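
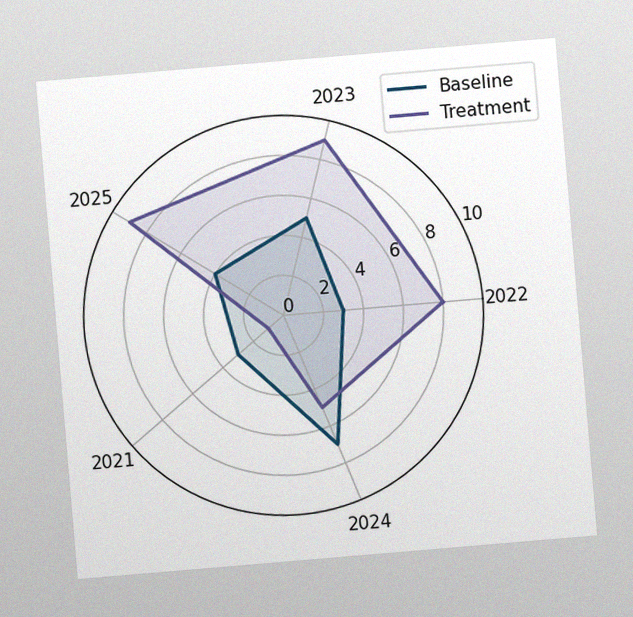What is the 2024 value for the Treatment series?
5

The chart is tilted about 5° counter-clockwise, with some photo noise. On the 2024 axis, Treatment reaches 5.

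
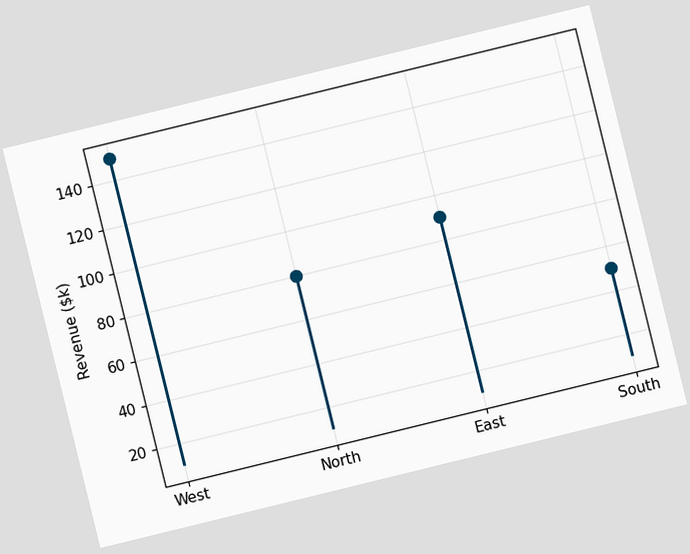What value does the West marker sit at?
$150k

The chart is tilted about 14° counter-clockwise. The West marker sits at $150k.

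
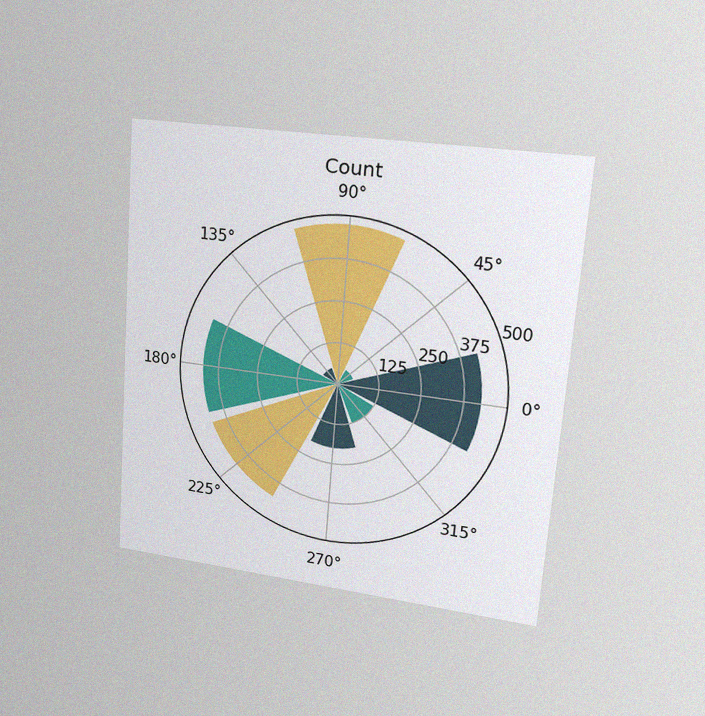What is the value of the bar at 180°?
The chart is tilted about 4° clockwise and viewed slightly from the right, with some photo noise. The bar at 180° reaches 425 on the radial axis.

425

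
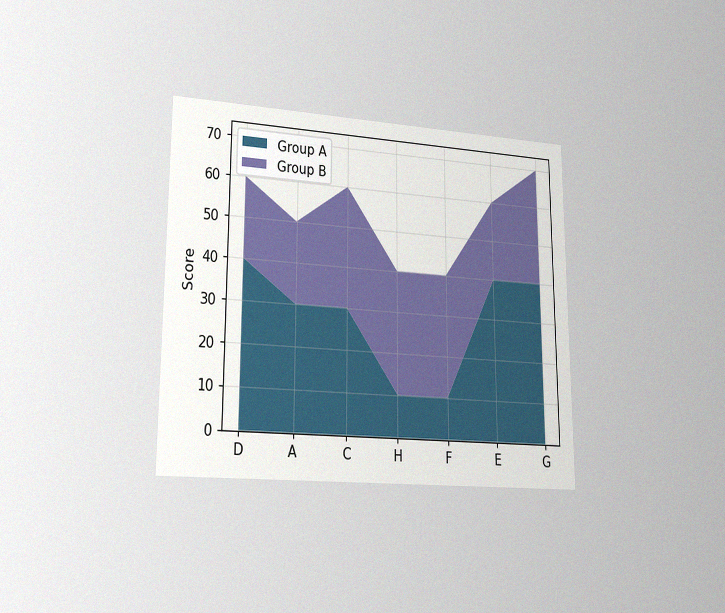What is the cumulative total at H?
40

The chart is viewed slightly from the left, with some photo noise. The stacked total at H reaches 40.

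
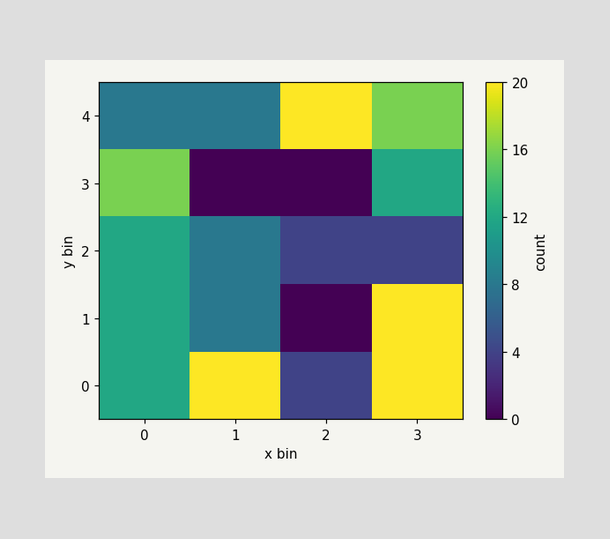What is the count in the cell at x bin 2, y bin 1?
Matching the cell (2, 1) against the colorbar gives 0.

0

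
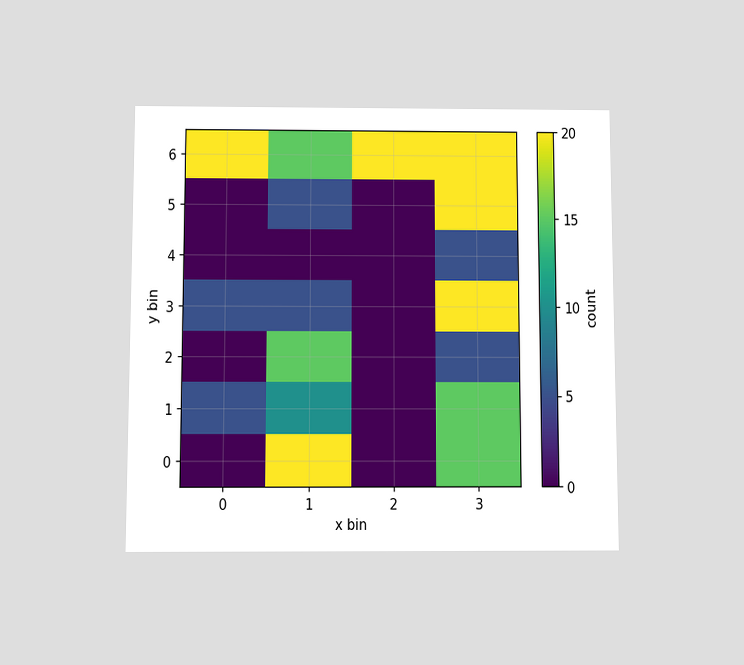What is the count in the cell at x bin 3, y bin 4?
5

The chart is viewed slightly from below. Matching the cell (3, 4) against the colorbar gives 5.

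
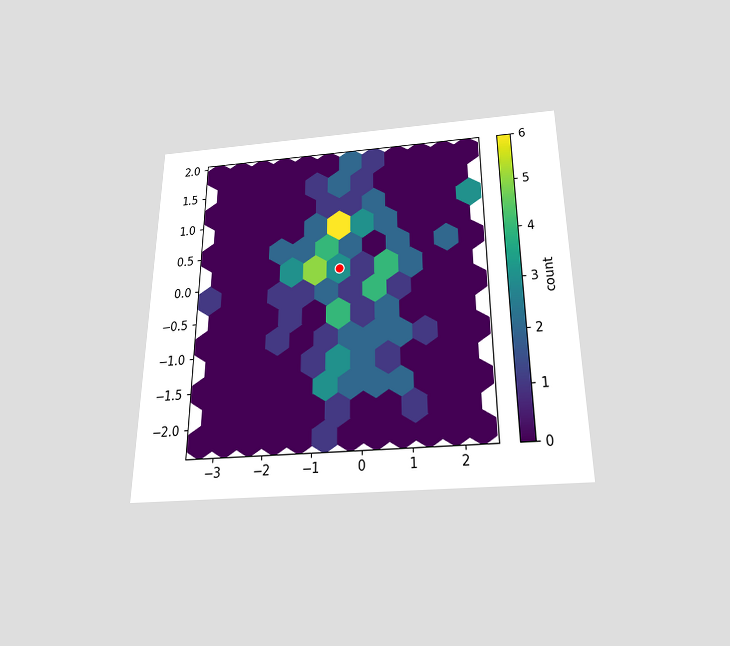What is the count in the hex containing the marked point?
3

The chart is viewed slightly from below. The marked hex reads 3 on the colorbar.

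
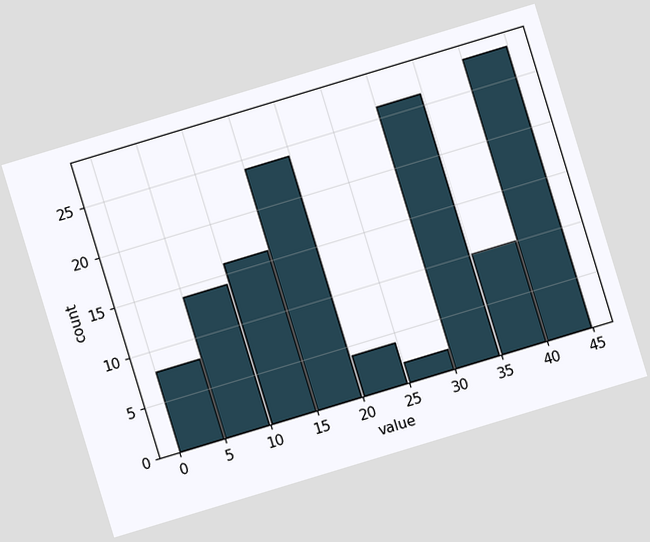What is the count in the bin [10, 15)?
16

The chart is tilted about 17° counter-clockwise. The [10, 15) bin has height 16.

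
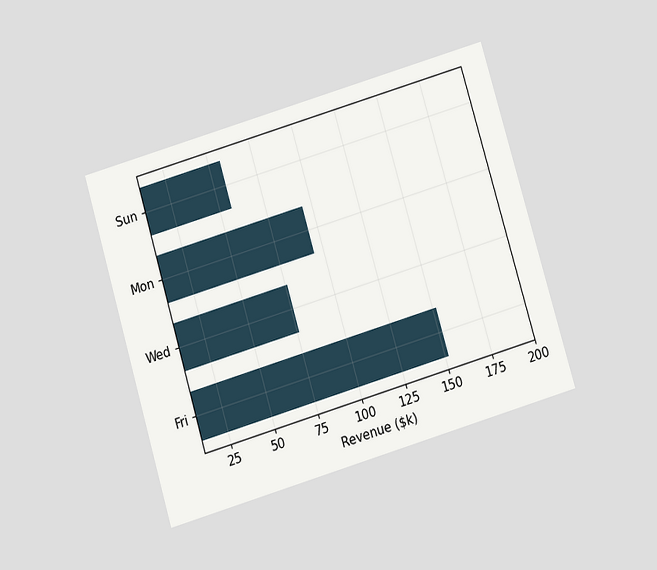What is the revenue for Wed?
The chart is tilted about 17° counter-clockwise and viewed slightly from below. Reading along the chart's x-axis, the Wed bar reaches $76k.

$76k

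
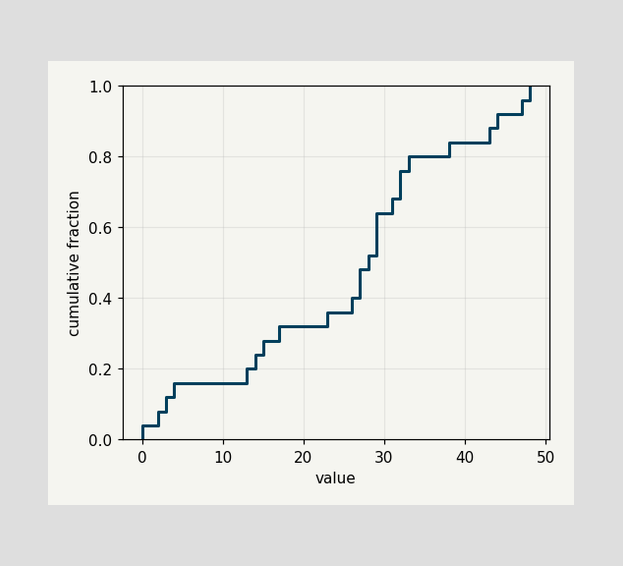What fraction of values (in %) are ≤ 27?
48%

At x=27 the ECDF step is at 48%.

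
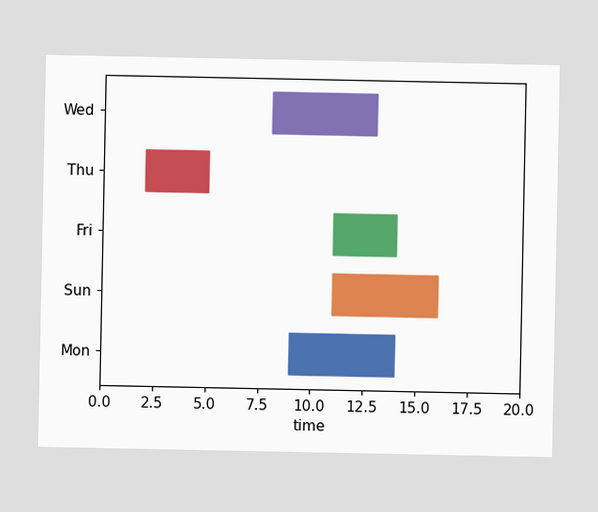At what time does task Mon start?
The Mon bar begins at t=9.

9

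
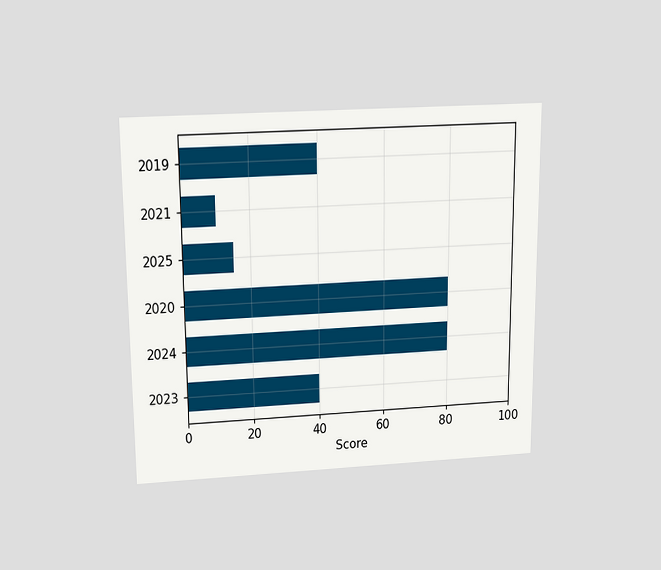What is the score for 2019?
The chart is viewed slightly from above. Reading along the chart's x-axis, the 2019 bar reaches 40.

40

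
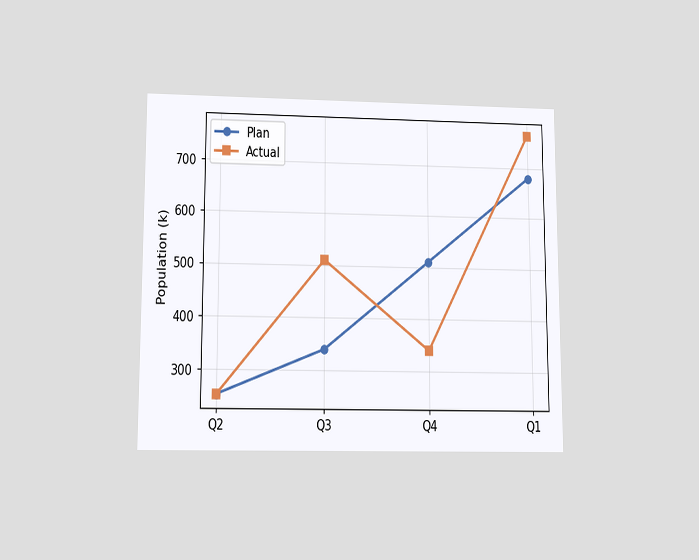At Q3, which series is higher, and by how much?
The chart is viewed slightly from below. At Q3, Actual sits above the other line by 170k.

Actual, by 170k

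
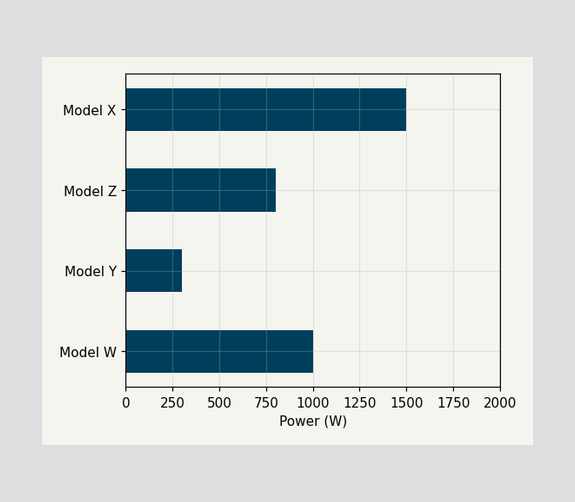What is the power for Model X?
Reading along the chart's x-axis, the Model X bar reaches 1500W.

1500W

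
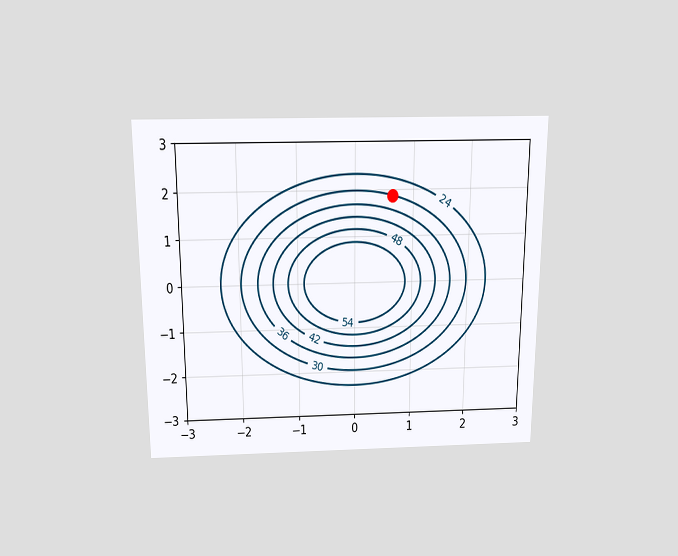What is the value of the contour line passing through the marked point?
30

The chart is viewed slightly from above. The marked point sits on the contour labelled 30.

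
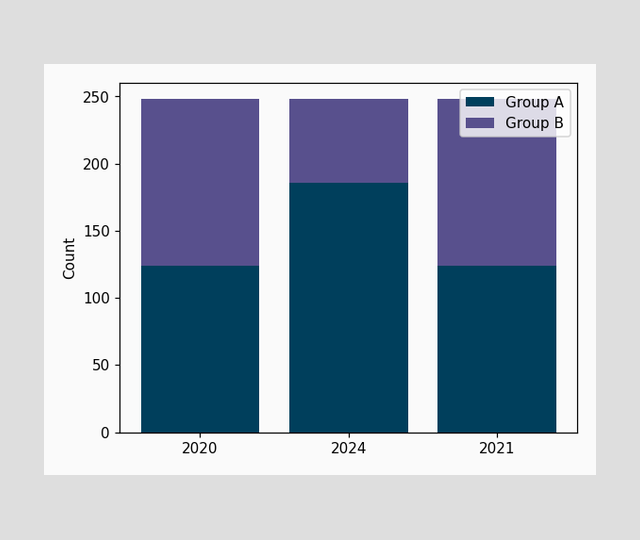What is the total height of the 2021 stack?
248

The 2021 stack's top reaches 248 on the y-axis.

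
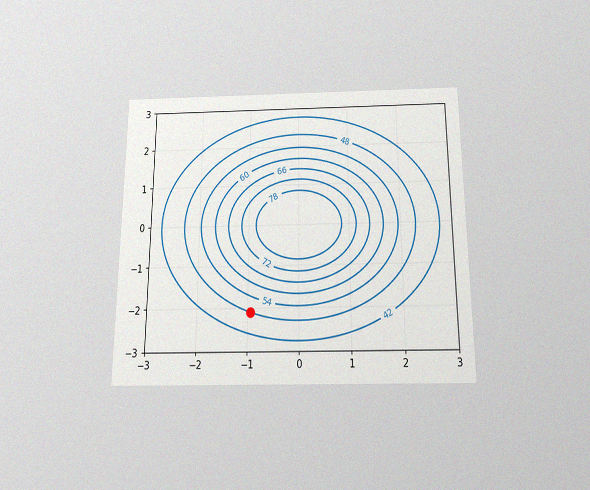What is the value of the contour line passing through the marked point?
48

The chart is viewed slightly from below, with some photo noise. The marked point sits on the contour labelled 48.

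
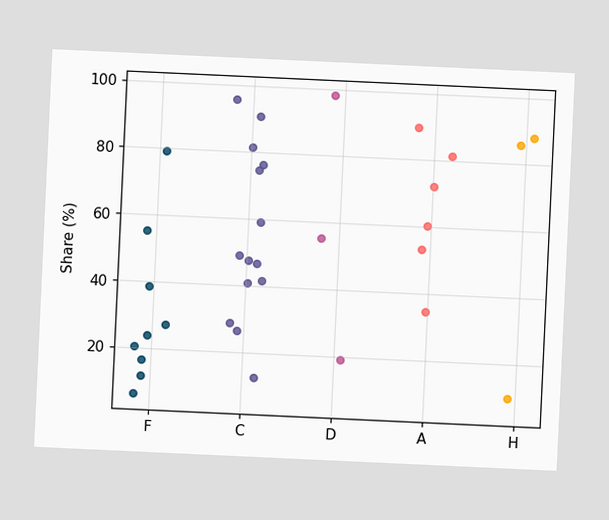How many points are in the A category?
6

The chart is tilted about 3° clockwise. Counting the markers in the A column gives 6.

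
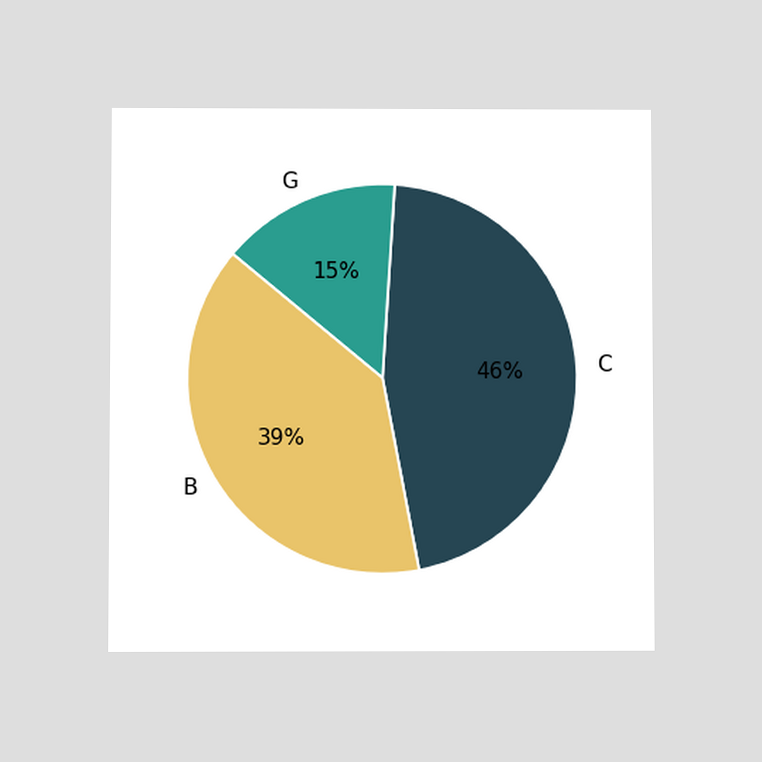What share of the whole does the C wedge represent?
The chart is viewed at a slight angle. The C slice takes up 46% of the pie.

46%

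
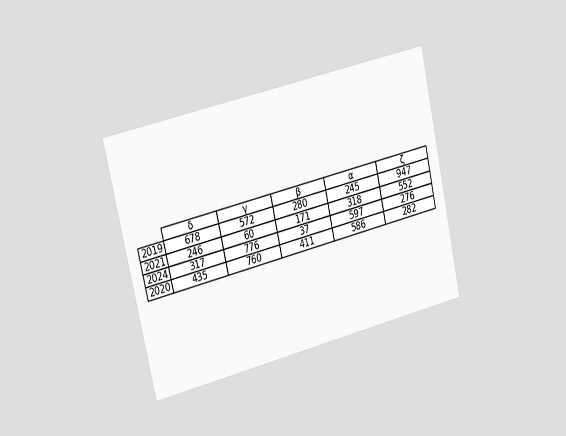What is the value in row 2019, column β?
280

The chart is tilted about 13° counter-clockwise and viewed slightly from the left. The (2019, β) cell reads 280.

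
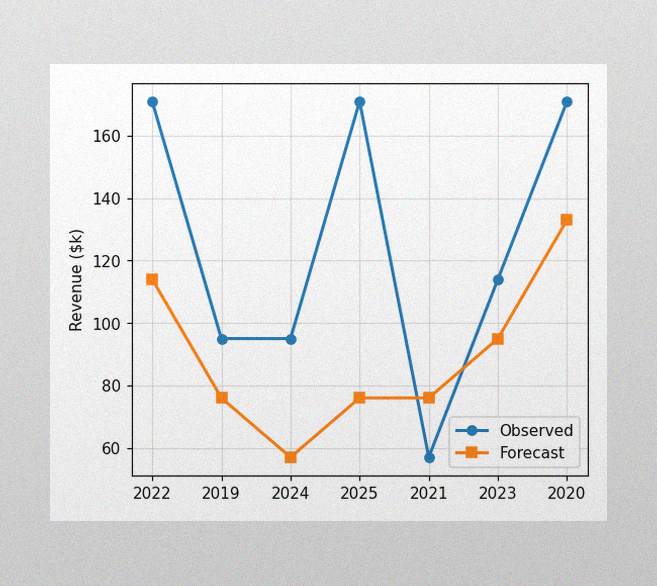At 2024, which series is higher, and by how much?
The image has some photo noise and uneven lighting. At 2024, Observed sits above the other line by $38k.

Observed, by $38k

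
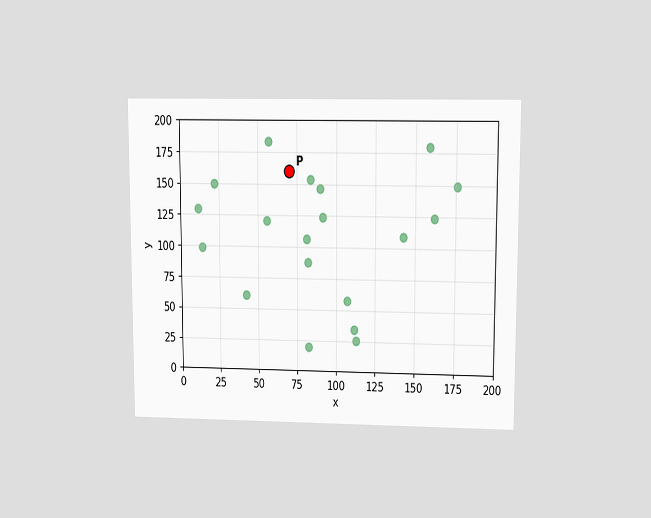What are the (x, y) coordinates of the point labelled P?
The chart is viewed at a slight angle. Following the gridlines from P to each axis, P sits at (70, 160).

(70, 160)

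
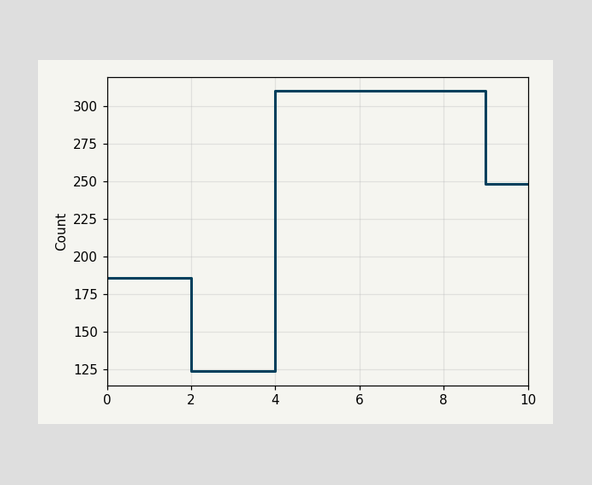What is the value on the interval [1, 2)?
On [1, 2) the step sits at 186.

186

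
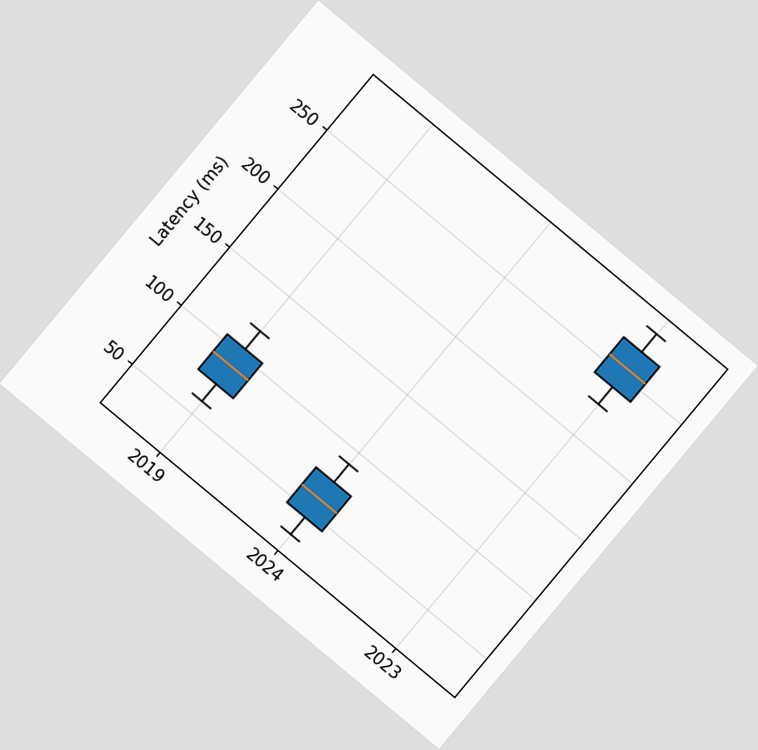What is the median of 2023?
255ms

The chart is tilted about 40° clockwise. The median line in the 2023 box sits at 255ms.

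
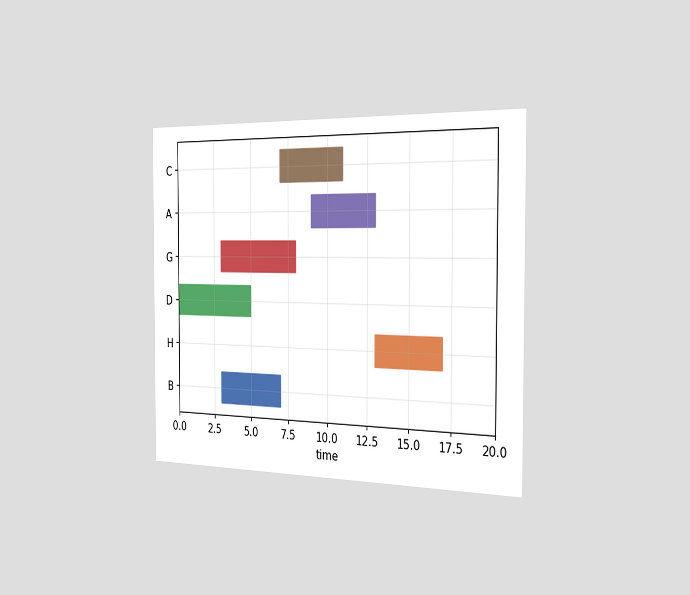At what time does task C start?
7

The chart is viewed slightly from the right. The C bar begins at t=7.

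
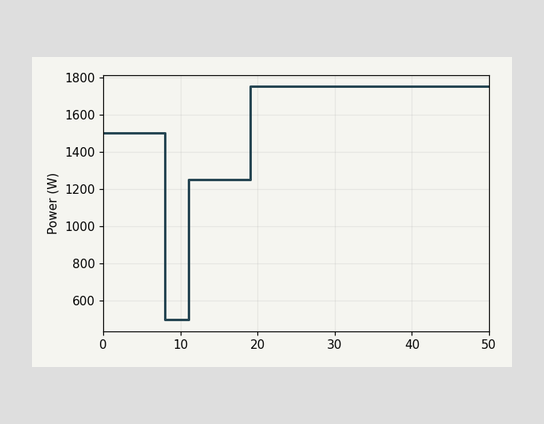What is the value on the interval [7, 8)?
On [7, 8) the step sits at 1500W.

1500W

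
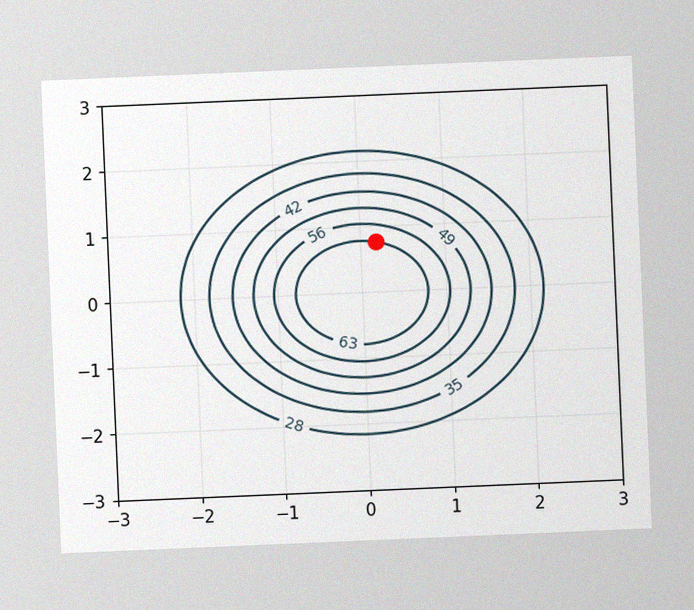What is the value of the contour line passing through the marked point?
The chart is tilted about 2° counter-clockwise, with some photo noise. The marked point sits on the contour labelled 63.

63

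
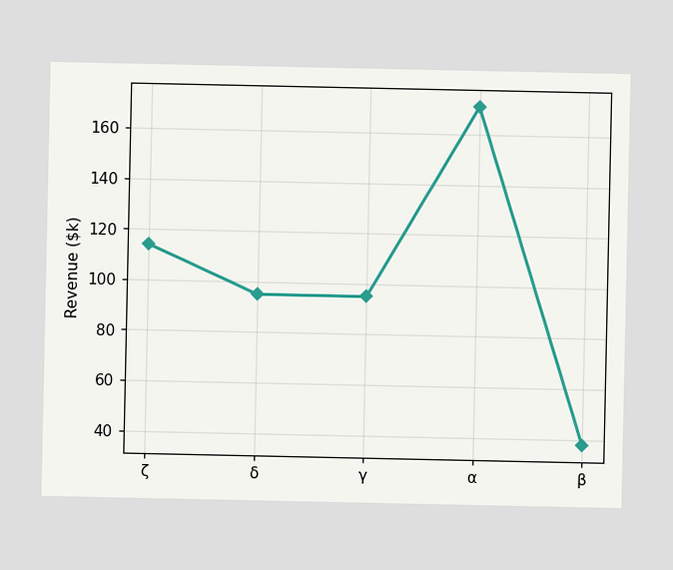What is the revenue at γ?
At γ, the line is at $95k.

$95k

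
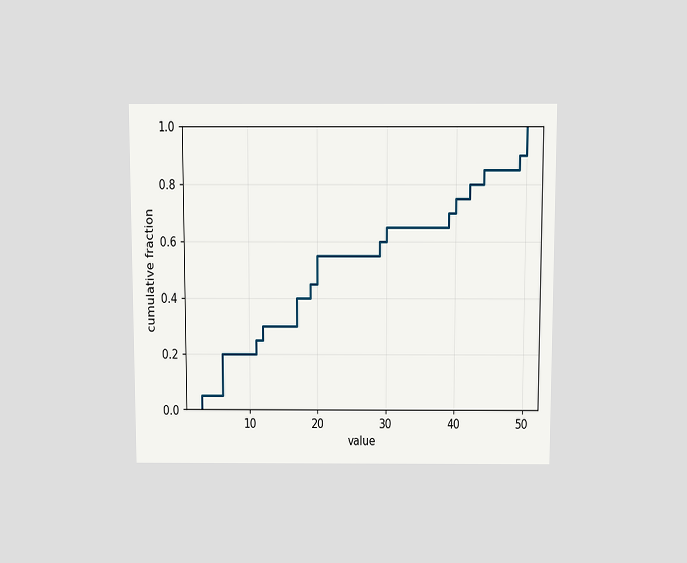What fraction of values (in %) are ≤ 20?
The chart is viewed slightly from above. At x=20 the ECDF step is at 55%.

55%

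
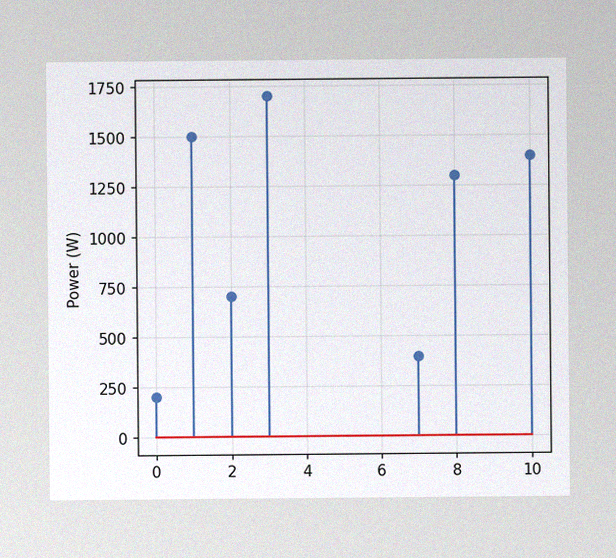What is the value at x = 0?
The image has some photo noise and uneven lighting. The stem at x=0 reaches 200W.

200W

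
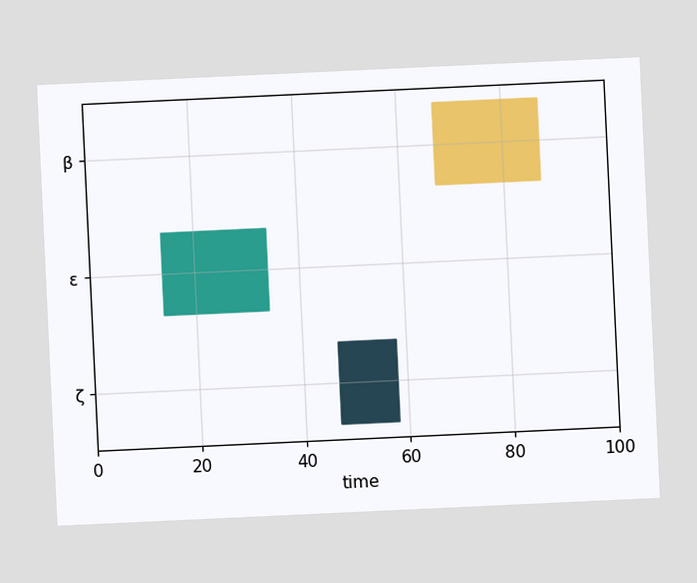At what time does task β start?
67

The chart is tilted about 3° counter-clockwise. The β bar begins at t=67.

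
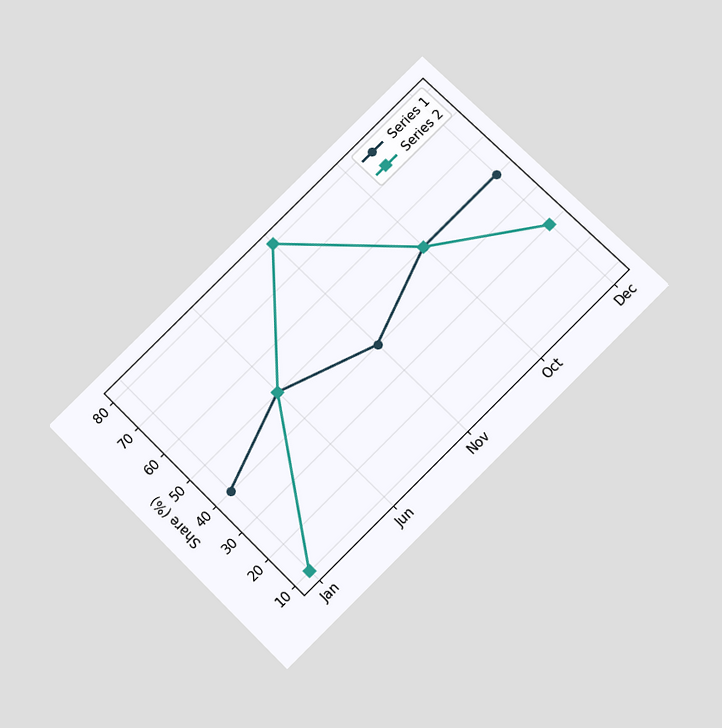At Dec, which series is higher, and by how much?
Series 1, by 20%

The chart is tilted about 45° counter-clockwise and viewed slightly from below. At Dec, Series 1 sits above the other line by 20%.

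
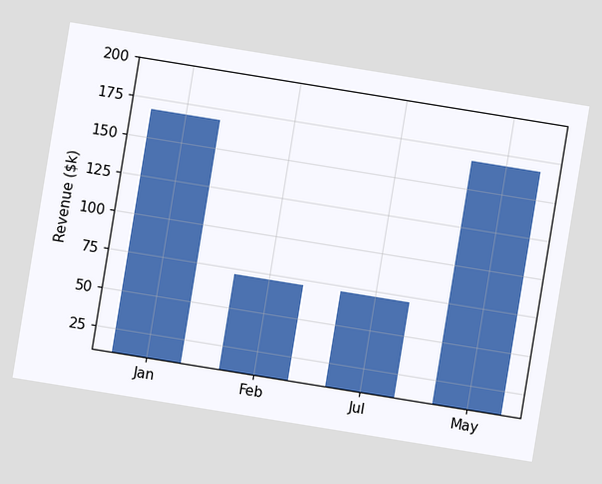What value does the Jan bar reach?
$168k

The chart is tilted about 9° clockwise. Reading along the chart's y-axis, the Jan bar reaches $168k.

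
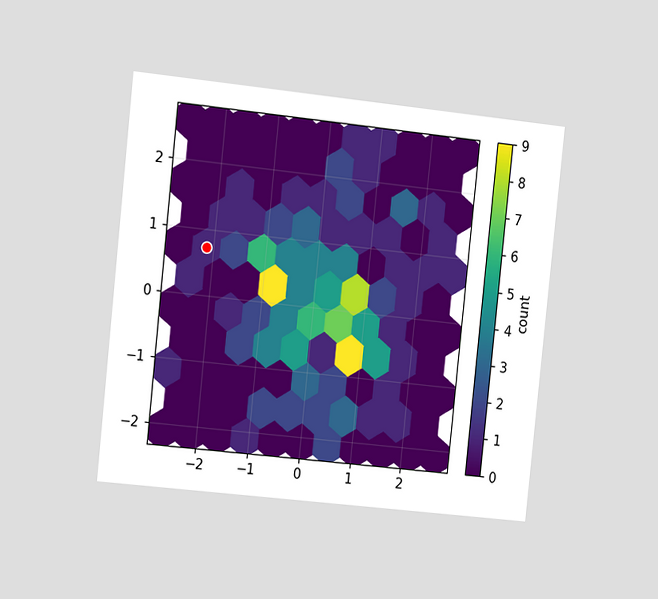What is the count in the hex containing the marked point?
1

The chart is tilted about 6° clockwise and viewed slightly from the left. The marked hex reads 1 on the colorbar.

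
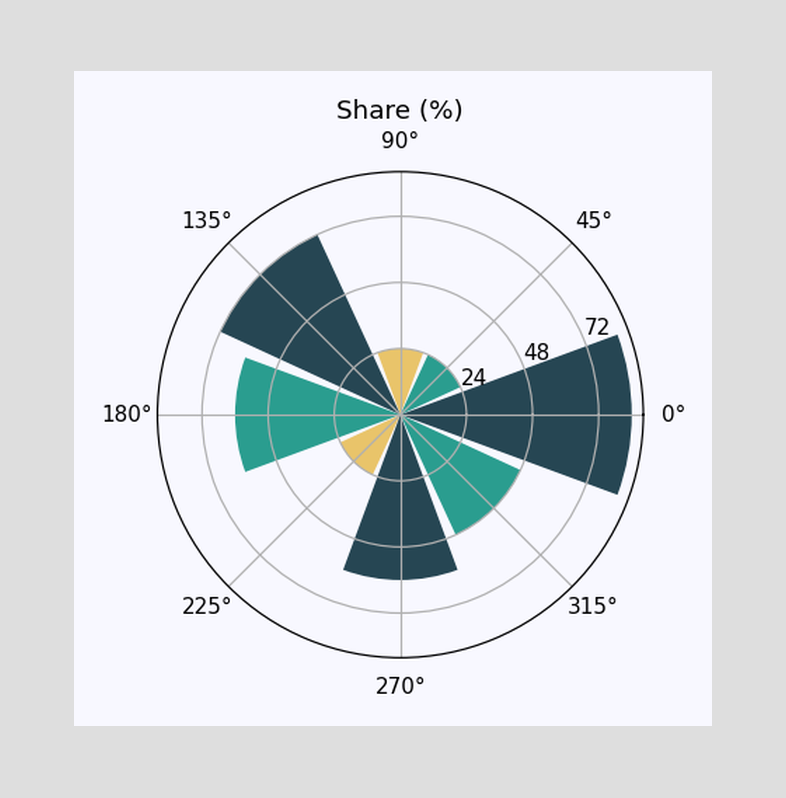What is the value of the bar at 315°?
48%

The bar at 315° reaches 48% on the radial axis.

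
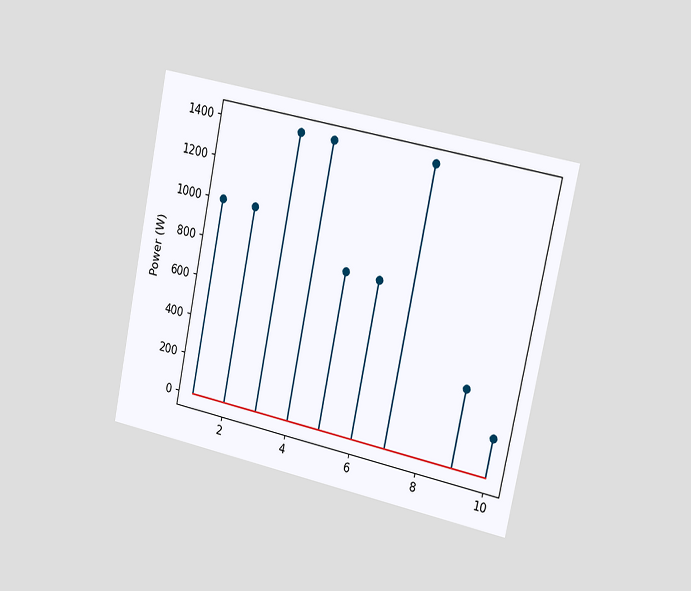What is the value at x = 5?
The chart is tilted about 12° clockwise and viewed slightly from the right. The stem at x=5 reaches 800W.

800W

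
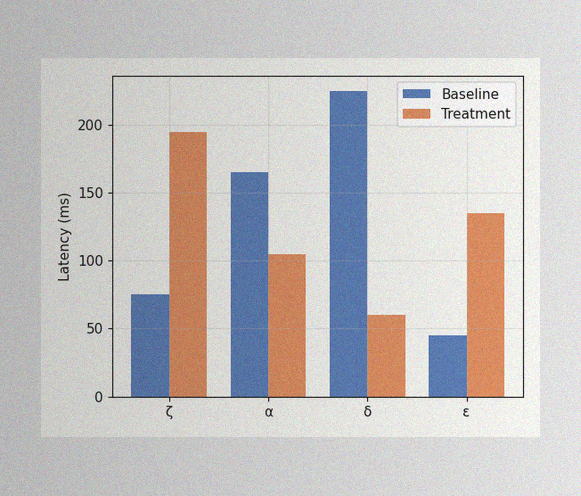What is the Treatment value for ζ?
The image has some photo noise and uneven lighting. The Treatment bar at ζ reaches 195ms on the y-axis.

195ms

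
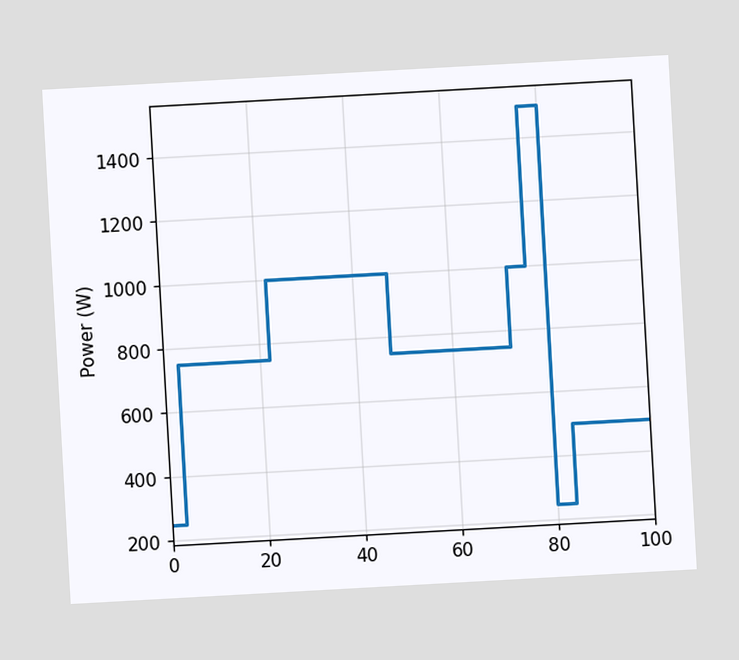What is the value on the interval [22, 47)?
1000W

The chart is tilted about 3° counter-clockwise. On [22, 47) the step sits at 1000W.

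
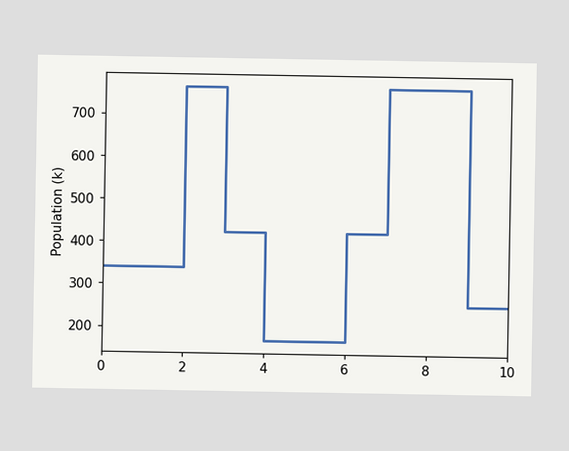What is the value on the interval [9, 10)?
On [9, 10) the step sits at 255k.

255k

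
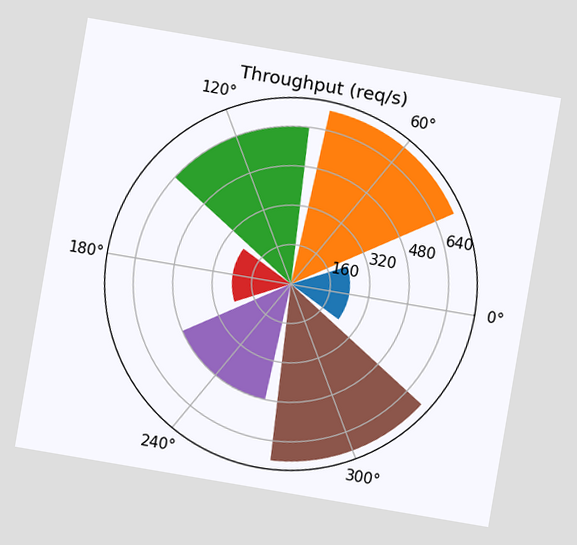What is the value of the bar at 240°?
480req/s

The chart is tilted about 10° clockwise. The bar at 240° reaches 480req/s on the radial axis.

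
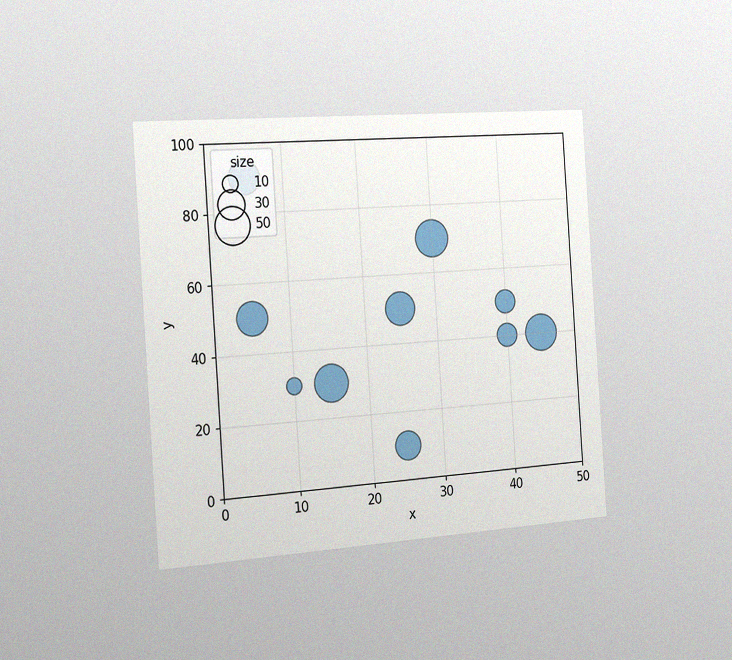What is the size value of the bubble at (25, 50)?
40

The chart is tilted about 4° counter-clockwise and viewed slightly from the left, with some photo noise. Matching the bubble at (25, 50) against the size legend gives 40.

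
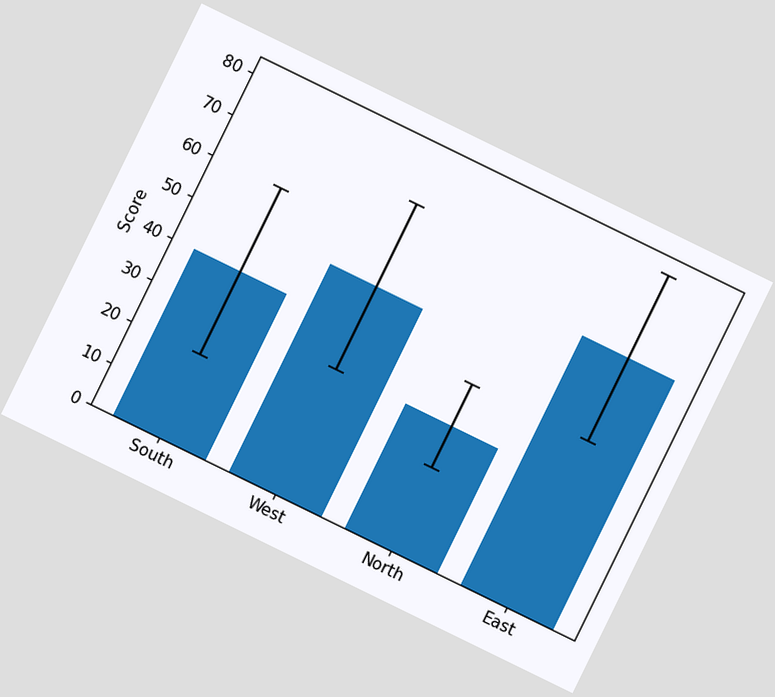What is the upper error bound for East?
The chart is tilted about 26° clockwise. The East bar's upper whisker reaches 80.

80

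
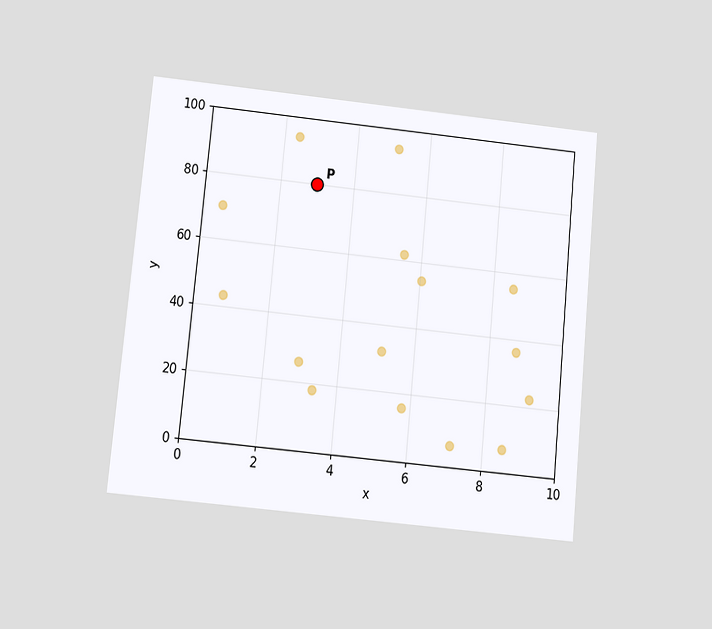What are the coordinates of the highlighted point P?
The chart is tilted about 6° clockwise and viewed at a slight angle. Following the gridlines from P to each axis, P sits at (3, 80).

(3, 80)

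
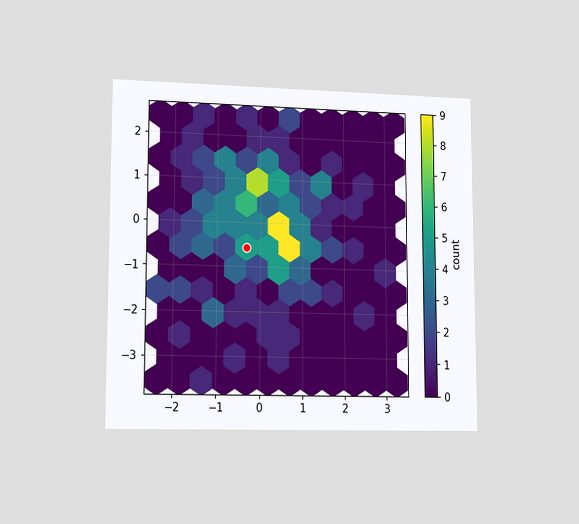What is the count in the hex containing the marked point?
The chart is viewed at a slight angle. The marked hex reads 5 on the colorbar.

5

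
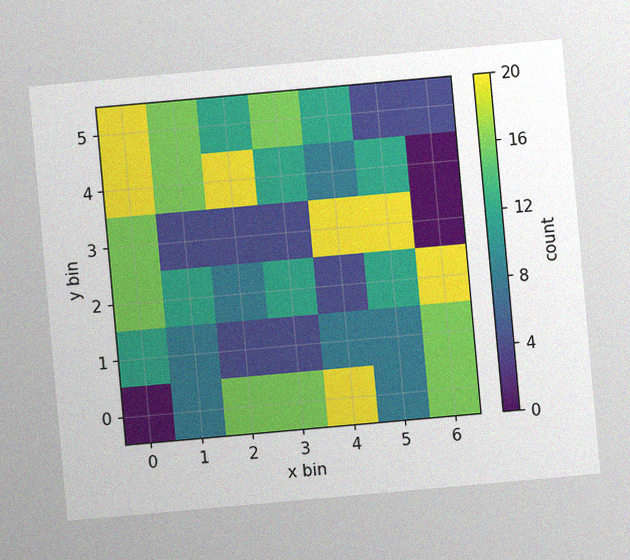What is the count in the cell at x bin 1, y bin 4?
The chart is tilted about 5° counter-clockwise, with some photo noise. Matching the cell (1, 4) against the colorbar gives 16.

16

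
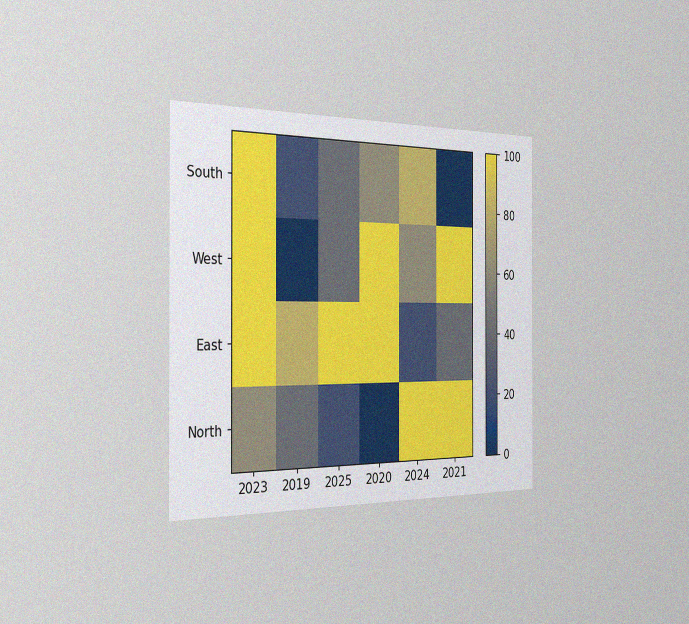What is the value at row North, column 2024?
100

The chart is viewed slightly from the left, with some photo noise. Matching cell (North, 2024) against the colorbar gives 100.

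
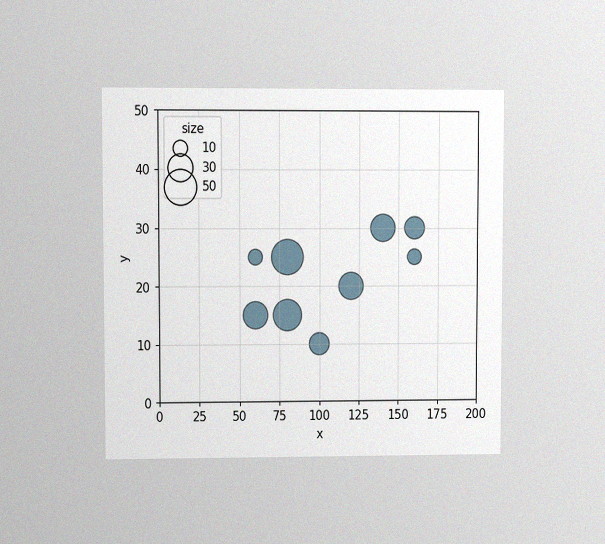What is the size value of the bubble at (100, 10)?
The chart is viewed at a slight angle, with some photo noise. Matching the bubble at (100, 10) against the size legend gives 20.

20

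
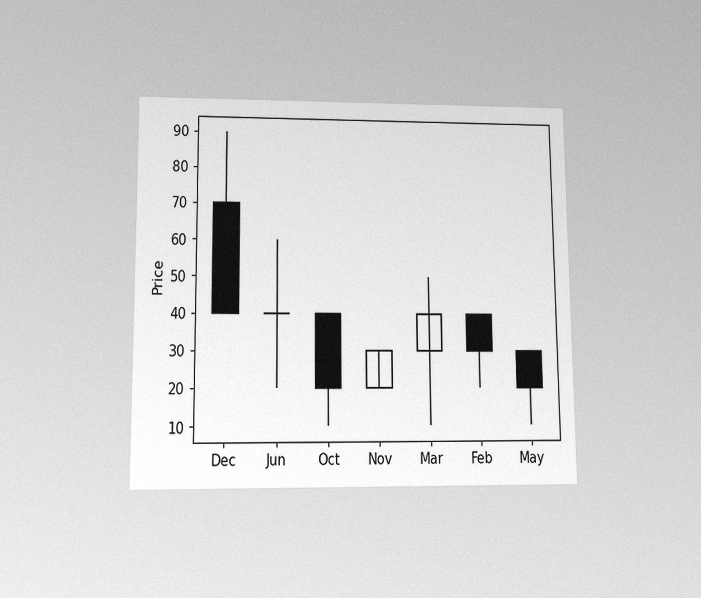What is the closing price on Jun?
40

The chart is viewed at a slight angle, with some photo noise. The Jun candle closes at 40.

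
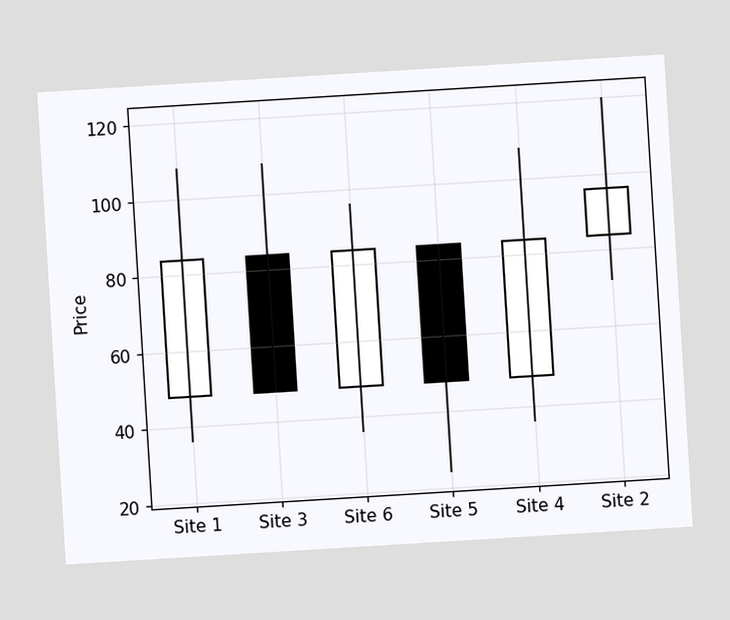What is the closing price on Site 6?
The chart is tilted about 3° counter-clockwise. The Site 6 candle closes at 84.

84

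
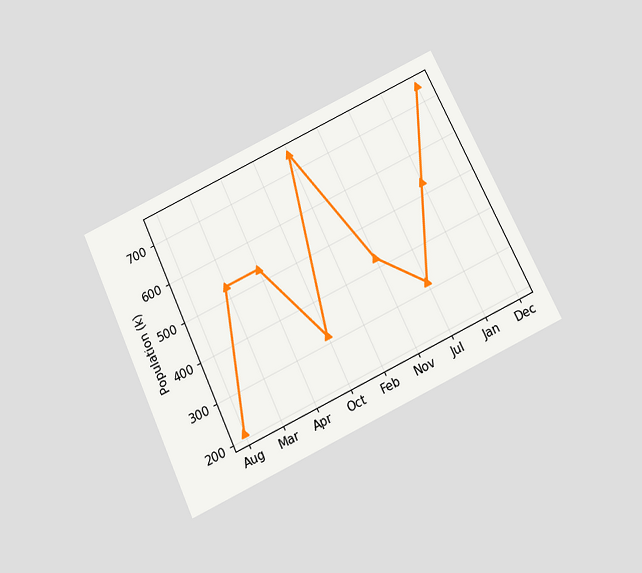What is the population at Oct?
318k

The chart is tilted about 25° counter-clockwise and viewed slightly from below. At Oct, the line is at 318k.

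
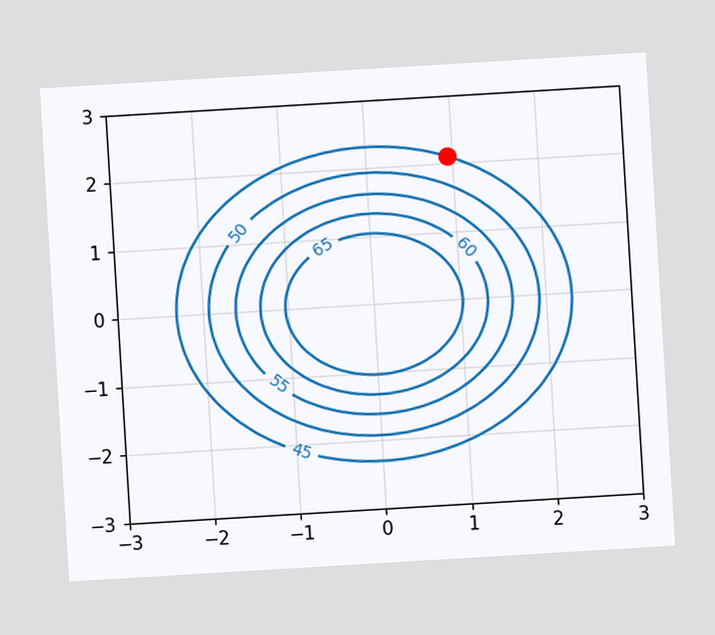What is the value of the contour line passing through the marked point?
The chart is tilted about 3° counter-clockwise. The marked point sits on the contour labelled 45.

45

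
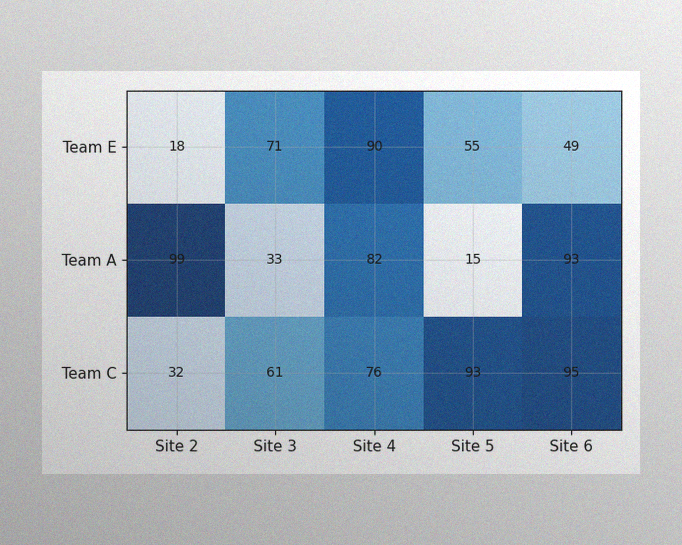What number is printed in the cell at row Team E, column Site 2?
18

The image has some photo noise and uneven lighting. The (Team E, Site 2) cell reads 18.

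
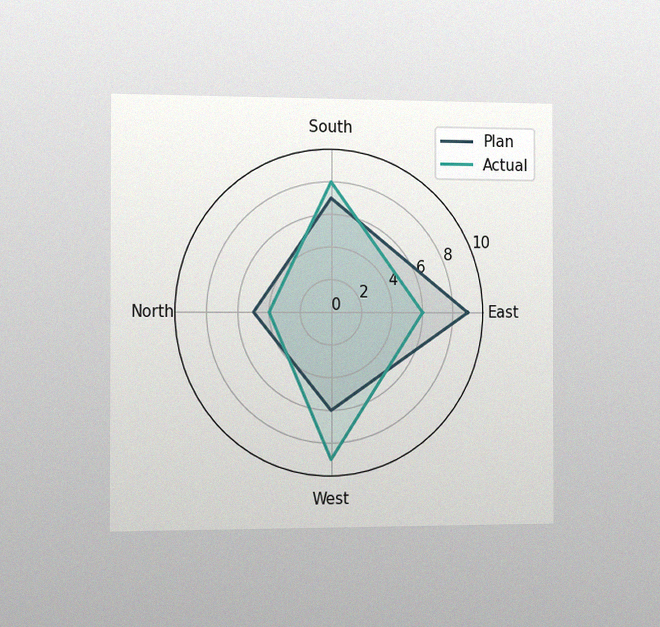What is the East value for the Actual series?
The chart is viewed slightly from the left, with some photo noise. On the East axis, Actual reaches 6.

6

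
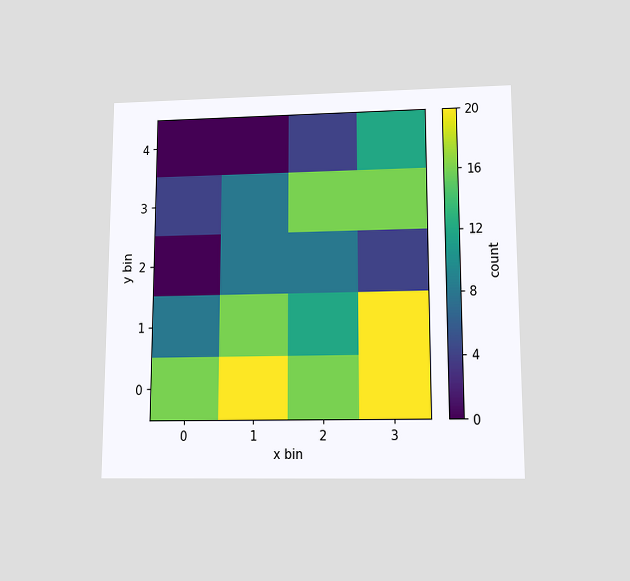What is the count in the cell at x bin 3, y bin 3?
16

The chart is viewed slightly from below. Matching the cell (3, 3) against the colorbar gives 16.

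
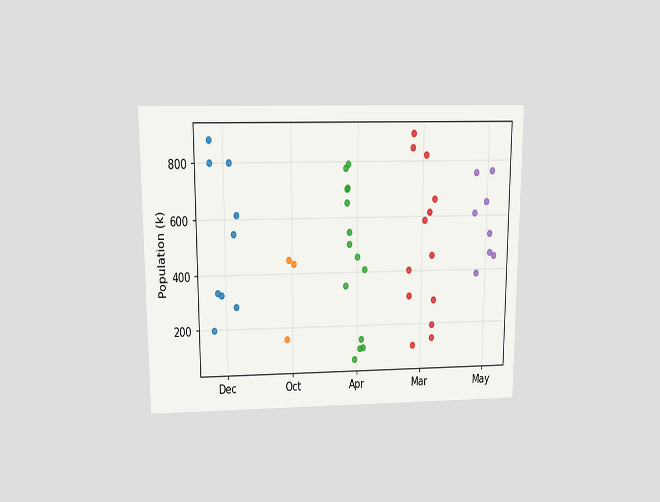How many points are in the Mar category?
The chart is viewed slightly from above. Counting the markers in the Mar column gives 13.

13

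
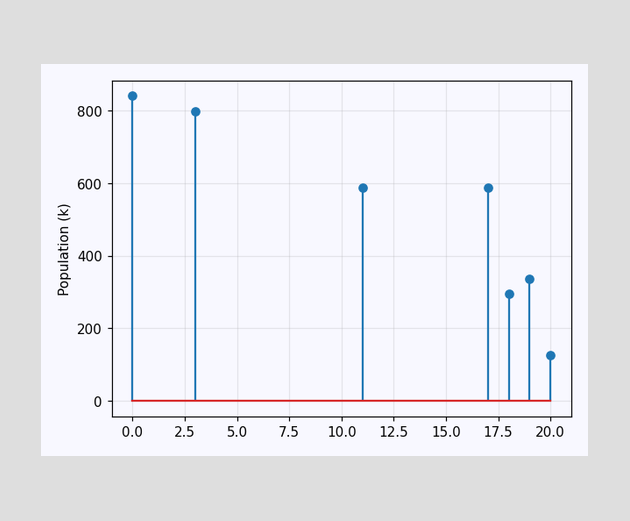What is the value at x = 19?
336k

The stem at x=19 reaches 336k.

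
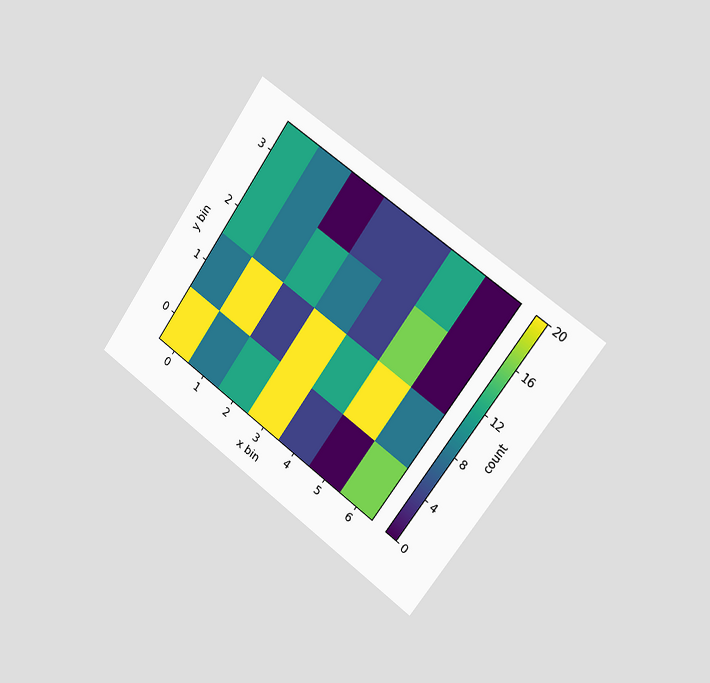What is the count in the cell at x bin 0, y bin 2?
The chart is tilted about 35° clockwise and viewed slightly from the right. Matching the cell (0, 2) against the colorbar gives 12.

12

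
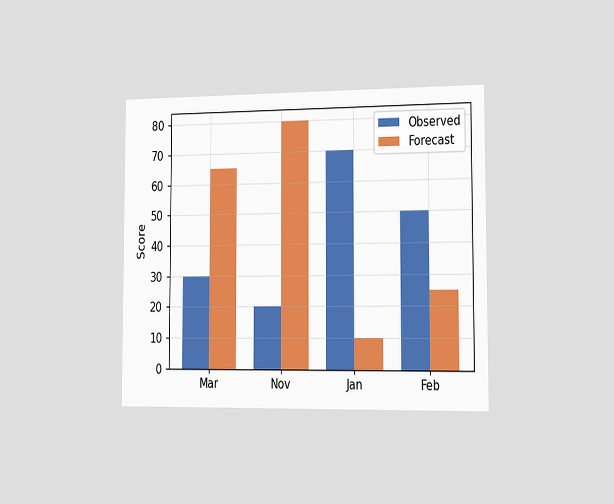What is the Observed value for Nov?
The chart is viewed slightly from the right. The Observed bar at Nov reaches 20 on the y-axis.

20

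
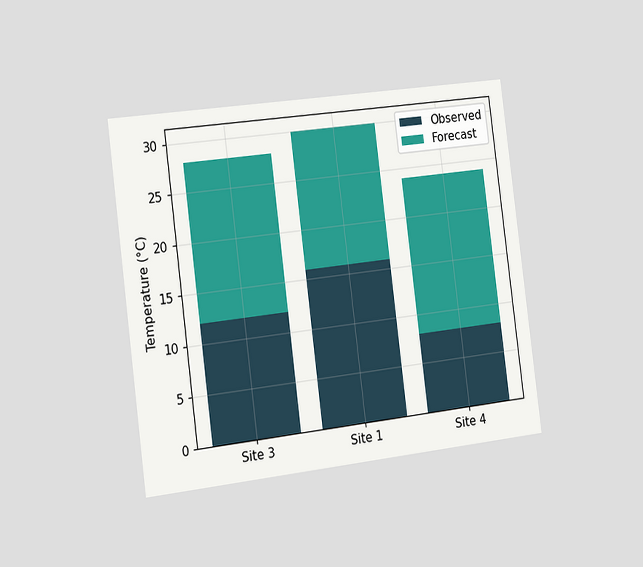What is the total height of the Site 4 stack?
The chart is tilted about 7° counter-clockwise and viewed slightly from the left. The Site 4 stack's top reaches 24°C on the y-axis.

24°C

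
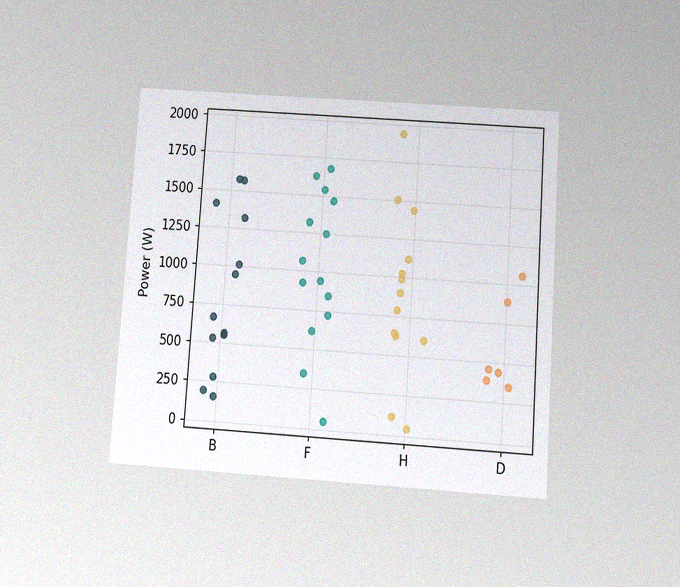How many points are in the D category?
6

The chart is tilted about 4° clockwise and viewed slightly from below, with some photo noise. Counting the markers in the D column gives 6.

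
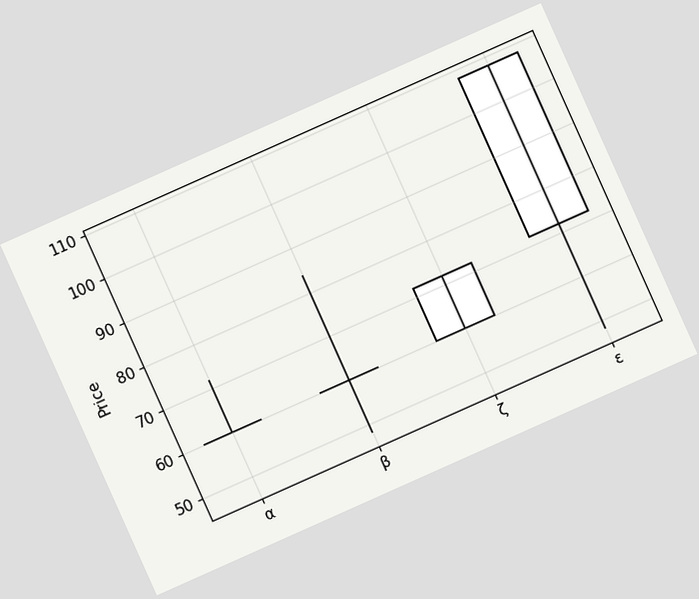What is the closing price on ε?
The chart is tilted about 24° counter-clockwise. The ε candle closes at 108.

108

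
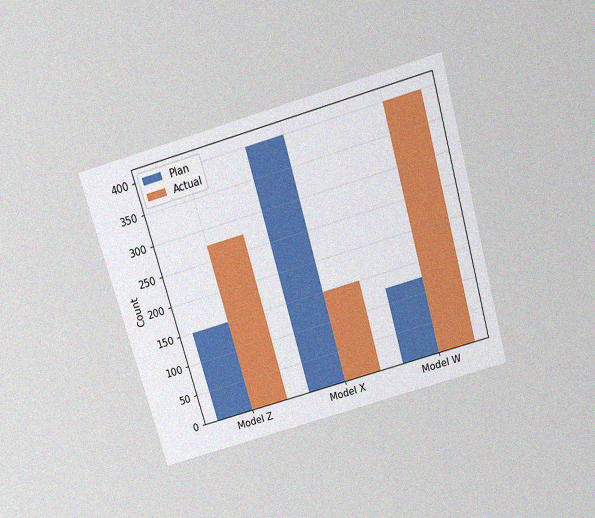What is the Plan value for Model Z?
The chart is tilted about 16° counter-clockwise and viewed slightly from above, with some photo noise. The Plan bar at Model Z reaches 150 on the y-axis.

150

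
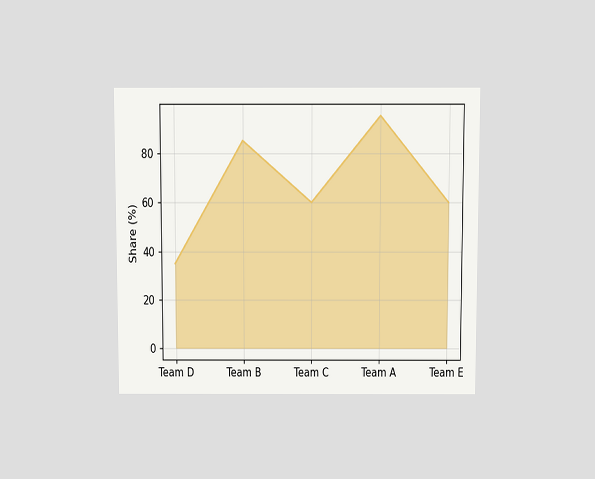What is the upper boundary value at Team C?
60%

The chart is viewed slightly from above. At Team C the upper boundary is at 60%.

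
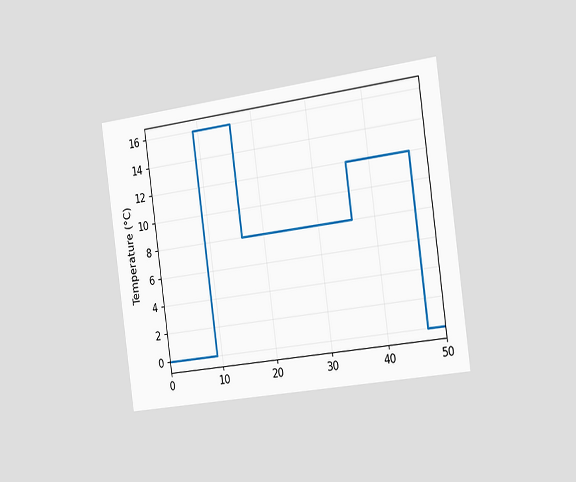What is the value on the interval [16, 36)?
8°C

The chart is tilted about 8° counter-clockwise and viewed slightly from the right. On [16, 36) the step sits at 8°C.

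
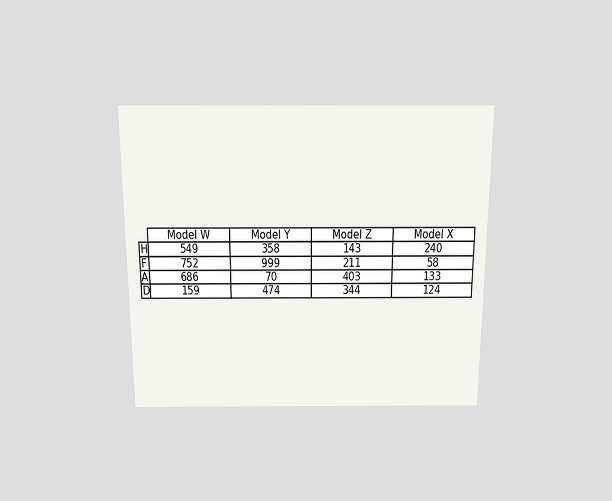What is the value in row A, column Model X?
The chart is viewed slightly from above. The (A, Model X) cell reads 133.

133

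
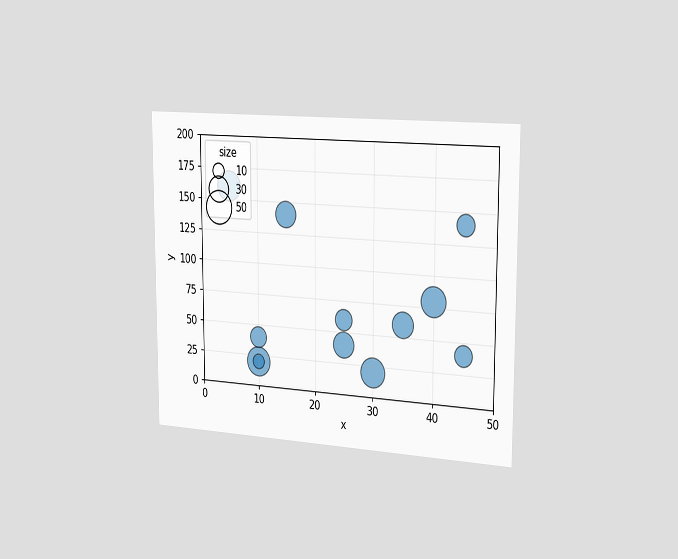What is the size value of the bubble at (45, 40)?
The chart is viewed slightly from the right. Matching the bubble at (45, 40) against the size legend gives 20.

20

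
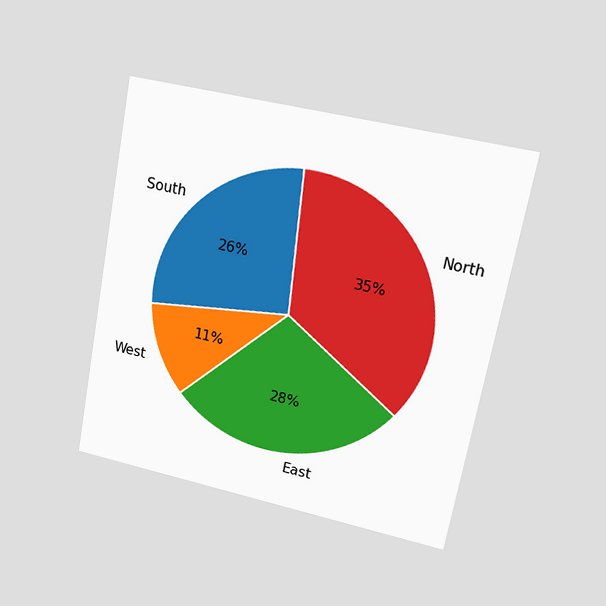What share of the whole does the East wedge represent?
28%

The chart is tilted about 11° clockwise and viewed at a slight angle. The East slice takes up 28% of the pie.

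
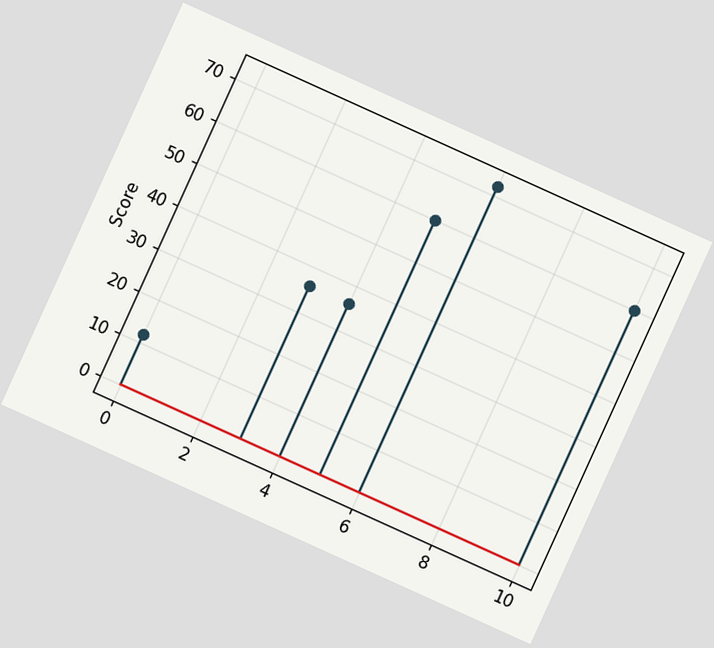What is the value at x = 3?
The chart is tilted about 24° clockwise. The stem at x=3 reaches 36.

36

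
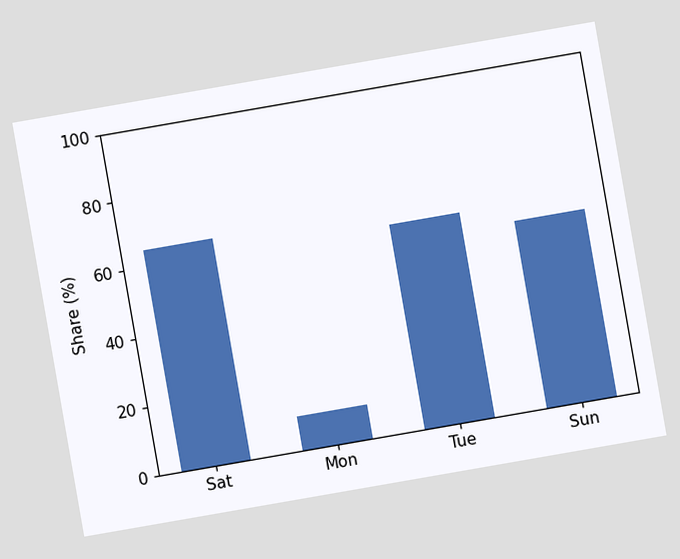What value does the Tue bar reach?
The chart is tilted about 10° counter-clockwise. Reading along the chart's y-axis, the Tue bar reaches 60%.

60%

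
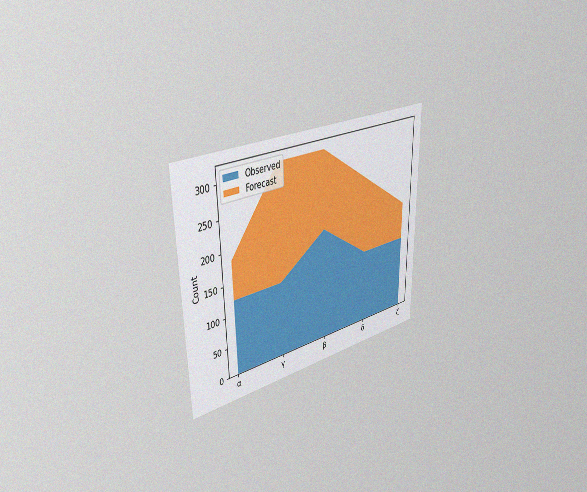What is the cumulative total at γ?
310

The chart is viewed slightly from the left, with some photo noise. The stacked total at γ reaches 310.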